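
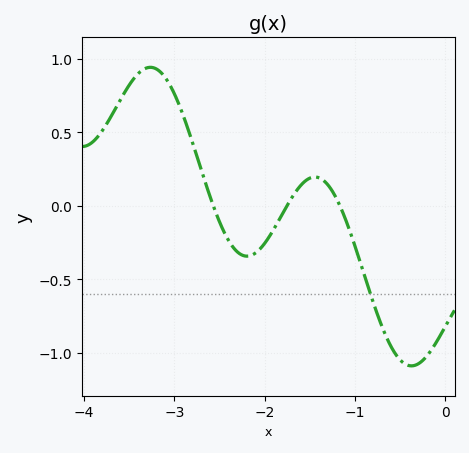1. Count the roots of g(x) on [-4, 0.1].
3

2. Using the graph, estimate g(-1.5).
0.189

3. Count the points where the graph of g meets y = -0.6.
1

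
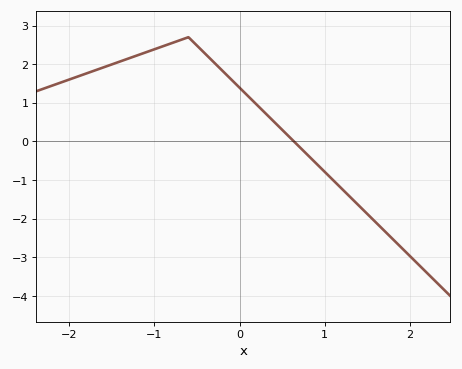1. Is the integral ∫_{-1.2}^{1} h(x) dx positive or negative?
positive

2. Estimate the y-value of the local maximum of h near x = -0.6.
2.7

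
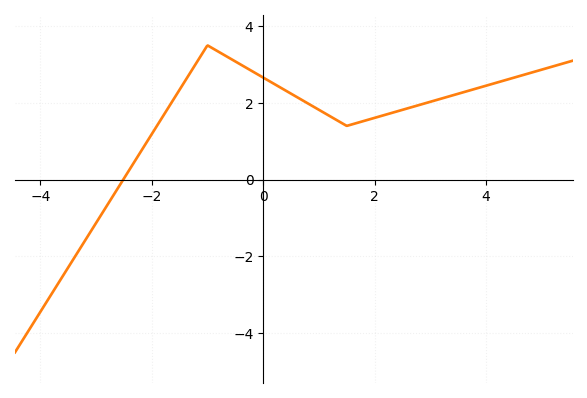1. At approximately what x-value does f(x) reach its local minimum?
1.6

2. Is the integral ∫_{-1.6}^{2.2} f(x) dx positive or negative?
positive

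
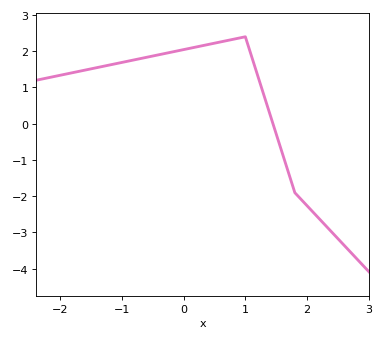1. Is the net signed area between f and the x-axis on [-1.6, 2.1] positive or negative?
positive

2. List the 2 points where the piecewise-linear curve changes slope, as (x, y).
(1, 2.4); (1.8, -1.9)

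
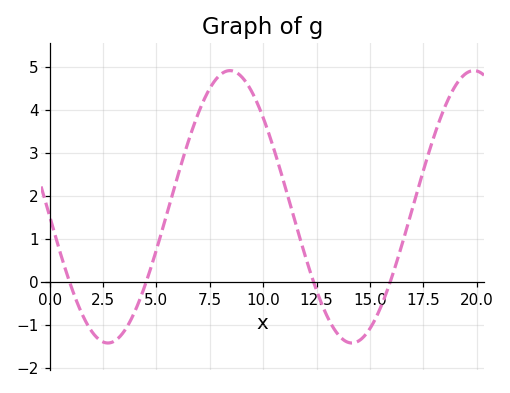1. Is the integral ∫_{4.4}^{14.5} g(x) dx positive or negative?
positive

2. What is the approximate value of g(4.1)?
-0.572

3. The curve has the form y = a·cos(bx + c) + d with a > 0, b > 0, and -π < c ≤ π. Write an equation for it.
y = 3.17cos(0.55x + 1.64) + 1.74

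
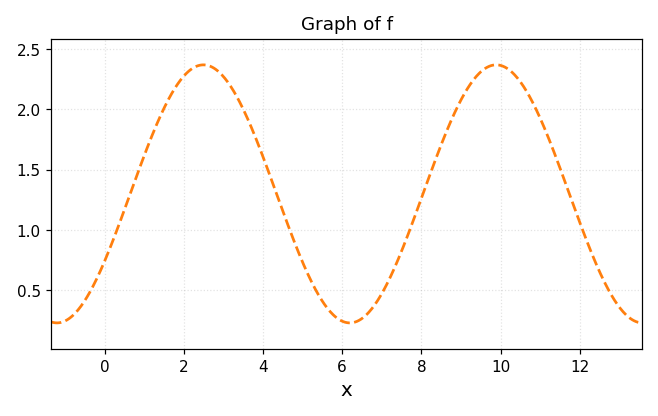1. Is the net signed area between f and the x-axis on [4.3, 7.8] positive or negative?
positive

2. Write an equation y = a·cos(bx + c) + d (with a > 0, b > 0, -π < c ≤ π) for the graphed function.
y = 1.07cos(0.85x - 2.12) + 1.3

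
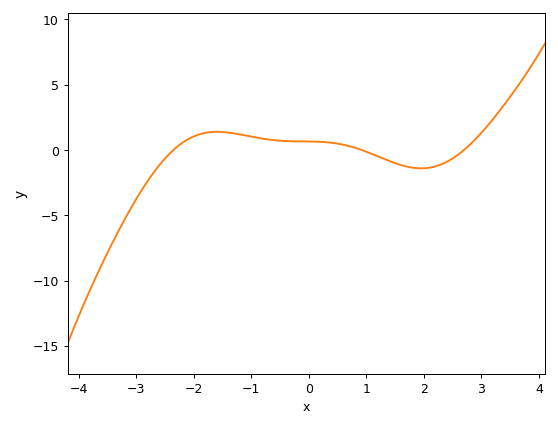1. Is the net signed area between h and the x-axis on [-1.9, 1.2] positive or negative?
positive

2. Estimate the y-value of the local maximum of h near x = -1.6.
1.5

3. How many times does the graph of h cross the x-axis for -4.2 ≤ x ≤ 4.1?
3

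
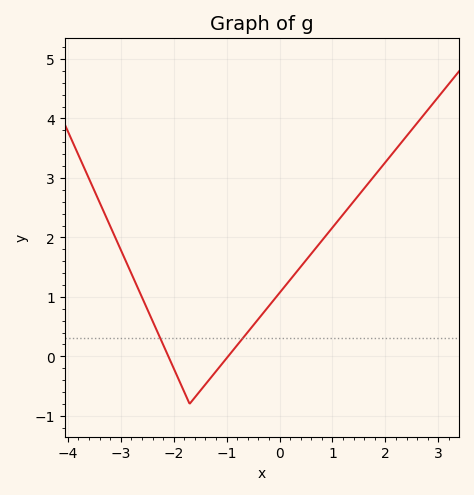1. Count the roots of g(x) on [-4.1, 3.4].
2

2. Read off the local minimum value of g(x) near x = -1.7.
-0.798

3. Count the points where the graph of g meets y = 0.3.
2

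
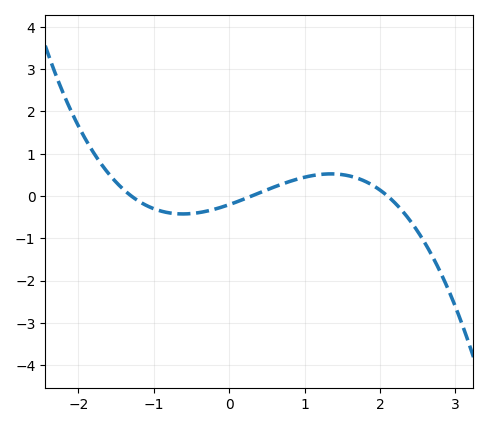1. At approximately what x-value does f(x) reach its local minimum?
-0.6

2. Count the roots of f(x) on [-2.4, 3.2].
3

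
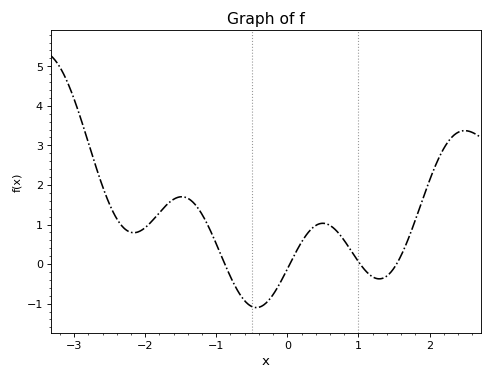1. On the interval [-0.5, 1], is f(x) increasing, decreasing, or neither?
neither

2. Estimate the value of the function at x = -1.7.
1.49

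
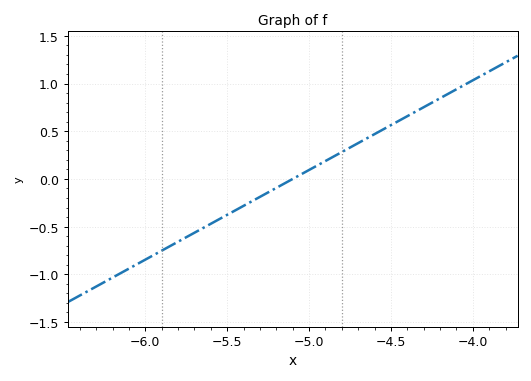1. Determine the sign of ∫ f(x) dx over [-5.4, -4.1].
positive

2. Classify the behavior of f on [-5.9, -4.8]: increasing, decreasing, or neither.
increasing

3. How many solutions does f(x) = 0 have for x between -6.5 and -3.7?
1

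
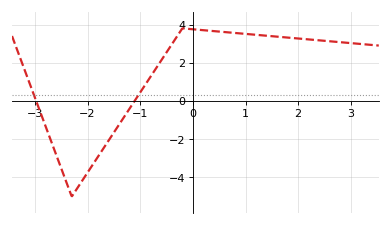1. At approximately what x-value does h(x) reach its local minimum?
-2.3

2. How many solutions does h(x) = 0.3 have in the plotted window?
2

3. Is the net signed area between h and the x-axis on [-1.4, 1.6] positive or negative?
positive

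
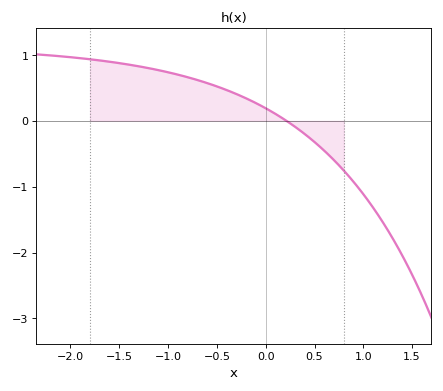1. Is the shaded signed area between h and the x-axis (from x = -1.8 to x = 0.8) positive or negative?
positive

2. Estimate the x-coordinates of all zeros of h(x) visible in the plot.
0.212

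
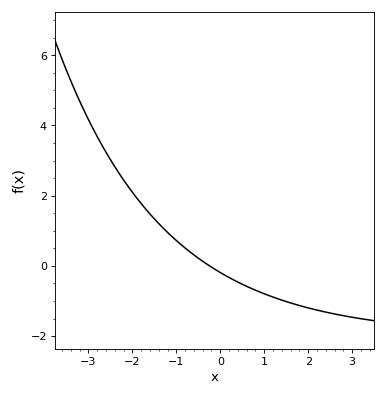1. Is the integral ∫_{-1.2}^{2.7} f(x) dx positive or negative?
negative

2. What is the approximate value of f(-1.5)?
1.4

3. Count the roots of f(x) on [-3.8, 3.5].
1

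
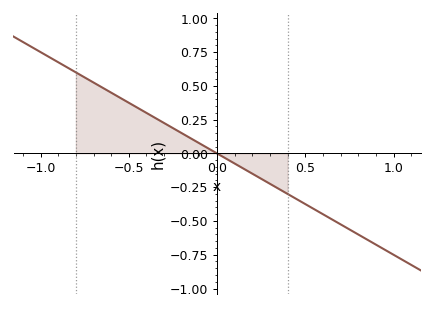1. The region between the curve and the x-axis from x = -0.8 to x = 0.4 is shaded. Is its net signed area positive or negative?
positive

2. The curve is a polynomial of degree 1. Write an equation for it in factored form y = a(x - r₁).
y = -0.75(x - 0)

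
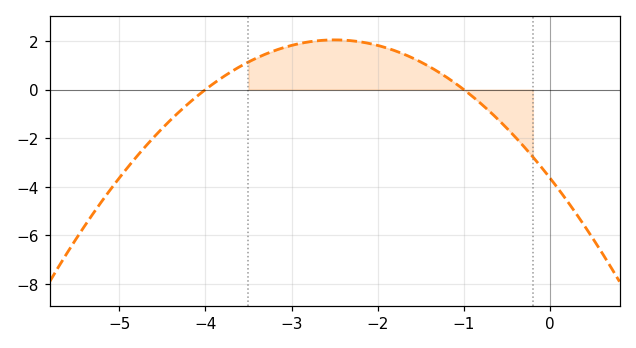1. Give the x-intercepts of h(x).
-4, -1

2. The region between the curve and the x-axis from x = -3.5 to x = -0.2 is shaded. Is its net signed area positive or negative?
positive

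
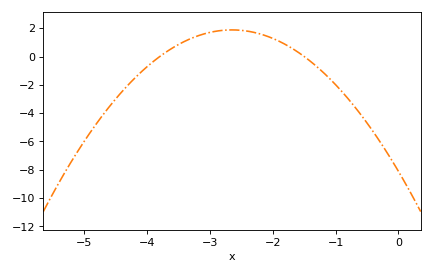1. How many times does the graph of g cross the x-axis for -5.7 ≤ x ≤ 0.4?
2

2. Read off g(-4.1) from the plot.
-1.11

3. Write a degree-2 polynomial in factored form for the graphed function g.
y = -1.42(x + 3.8)(x + 1.5)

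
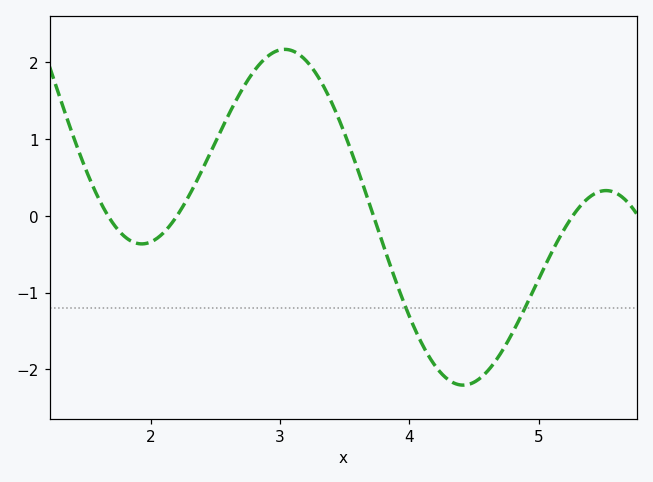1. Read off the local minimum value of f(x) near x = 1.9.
-0.366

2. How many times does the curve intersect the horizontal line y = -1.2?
2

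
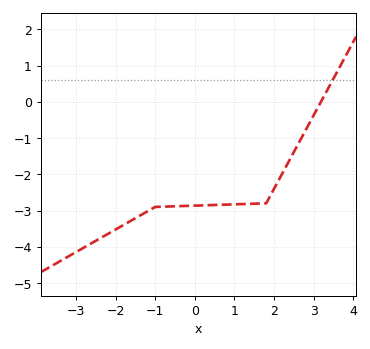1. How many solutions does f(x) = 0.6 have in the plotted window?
1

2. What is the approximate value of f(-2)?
-3.5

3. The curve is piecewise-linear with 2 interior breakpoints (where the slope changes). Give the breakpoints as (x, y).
(-1, -2.9); (1.8, -2.8)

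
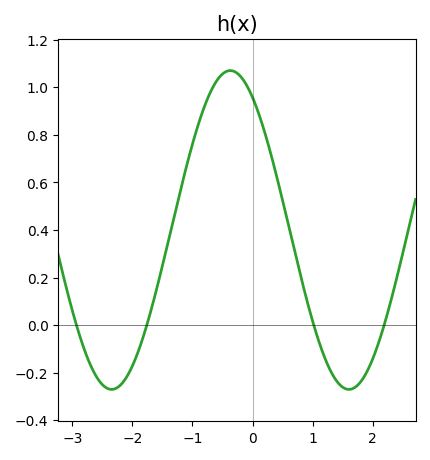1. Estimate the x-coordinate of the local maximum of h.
-0.371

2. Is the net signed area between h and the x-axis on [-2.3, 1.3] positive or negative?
positive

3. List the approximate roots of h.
-2.93, -1.76, 1.02, 2.19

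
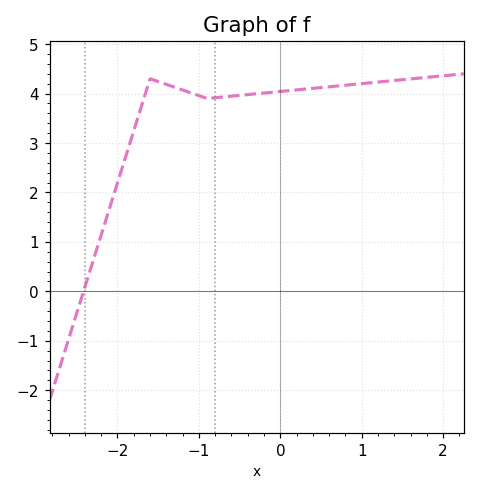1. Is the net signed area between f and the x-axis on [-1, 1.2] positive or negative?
positive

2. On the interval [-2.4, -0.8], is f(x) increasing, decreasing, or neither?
neither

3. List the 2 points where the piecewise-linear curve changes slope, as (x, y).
(-1.6, 4.3); (-0.9, 3.9)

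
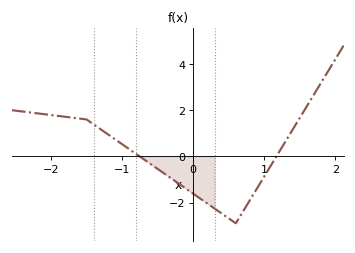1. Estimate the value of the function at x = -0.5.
-0.6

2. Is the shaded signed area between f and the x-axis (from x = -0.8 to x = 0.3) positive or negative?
negative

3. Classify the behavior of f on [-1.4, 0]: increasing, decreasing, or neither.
decreasing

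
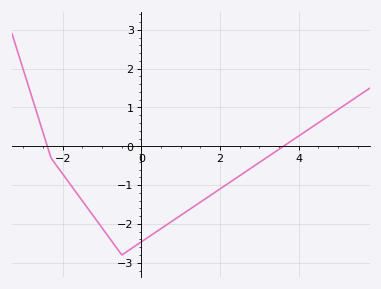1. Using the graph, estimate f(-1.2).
-1.83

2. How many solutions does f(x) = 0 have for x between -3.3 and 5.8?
2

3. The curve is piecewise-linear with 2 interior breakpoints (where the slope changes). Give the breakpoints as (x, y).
(-2.3, -0.3); (-0.5, -2.8)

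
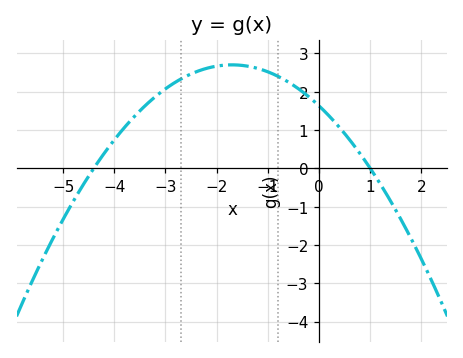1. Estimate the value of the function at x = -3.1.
2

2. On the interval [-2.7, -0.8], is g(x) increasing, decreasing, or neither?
neither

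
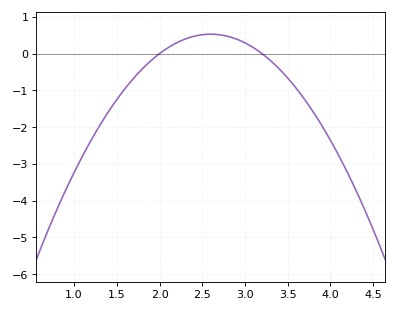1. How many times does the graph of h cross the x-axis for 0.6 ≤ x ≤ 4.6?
2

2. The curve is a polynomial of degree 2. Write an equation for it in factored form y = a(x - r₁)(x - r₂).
y = -1.47(x - 2)(x - 3.2)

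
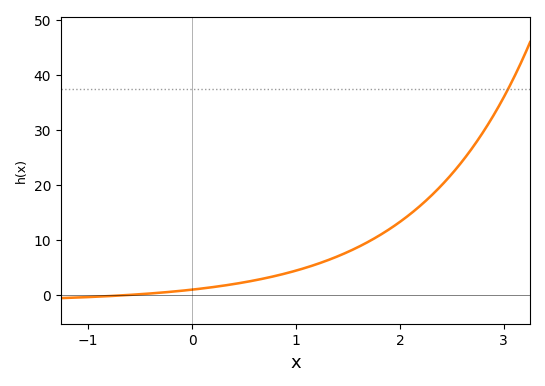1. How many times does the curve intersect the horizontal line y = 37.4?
1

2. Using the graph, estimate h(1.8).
11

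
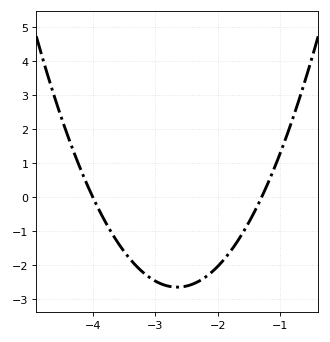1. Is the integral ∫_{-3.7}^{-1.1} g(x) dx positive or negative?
negative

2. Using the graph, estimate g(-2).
-2.03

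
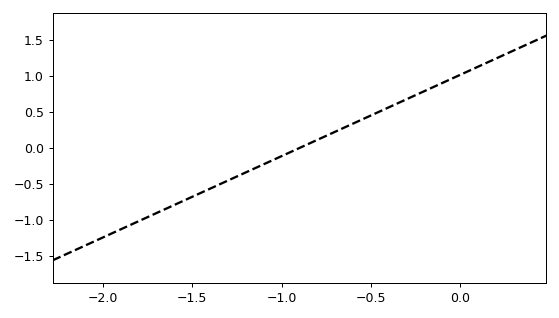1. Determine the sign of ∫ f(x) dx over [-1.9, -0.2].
negative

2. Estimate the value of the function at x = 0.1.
1.13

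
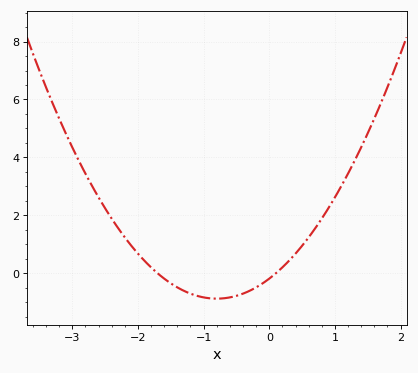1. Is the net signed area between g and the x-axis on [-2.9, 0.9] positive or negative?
positive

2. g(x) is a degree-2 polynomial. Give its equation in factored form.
y = 1.08(x + 1.7)(x - 0.1)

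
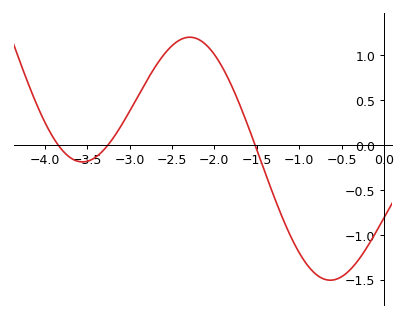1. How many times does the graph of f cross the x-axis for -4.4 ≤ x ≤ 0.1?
3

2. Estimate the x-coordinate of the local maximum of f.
-2.3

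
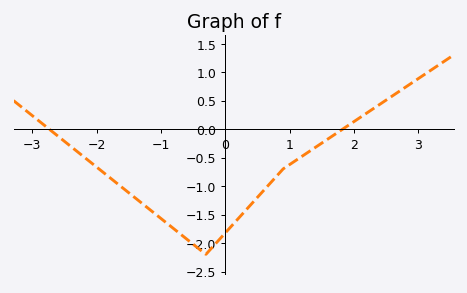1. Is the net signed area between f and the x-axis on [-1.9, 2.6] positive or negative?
negative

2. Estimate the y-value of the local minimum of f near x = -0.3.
-2.2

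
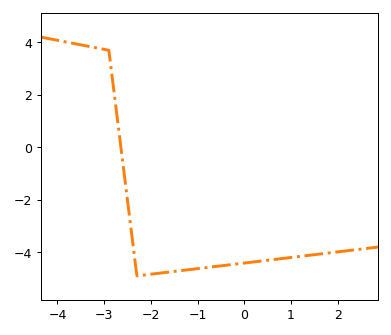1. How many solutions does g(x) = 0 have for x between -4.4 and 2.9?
1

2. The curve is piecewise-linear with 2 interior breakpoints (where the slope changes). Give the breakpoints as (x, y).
(-2.9, 3.7); (-2.3, -4.9)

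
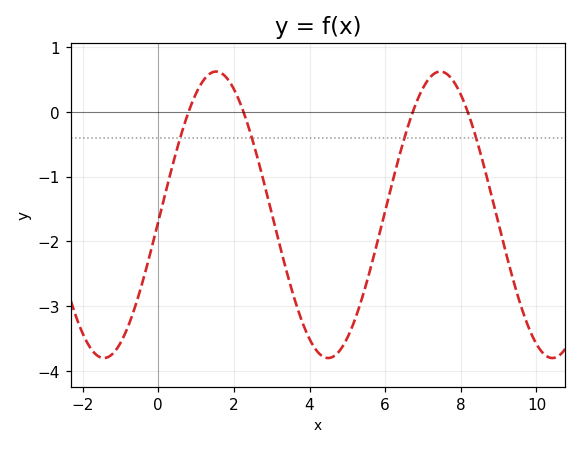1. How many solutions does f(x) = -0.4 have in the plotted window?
4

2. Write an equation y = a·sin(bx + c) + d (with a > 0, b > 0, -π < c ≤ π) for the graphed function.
y = 2.21sin(1.1x - 0.05) - 1.59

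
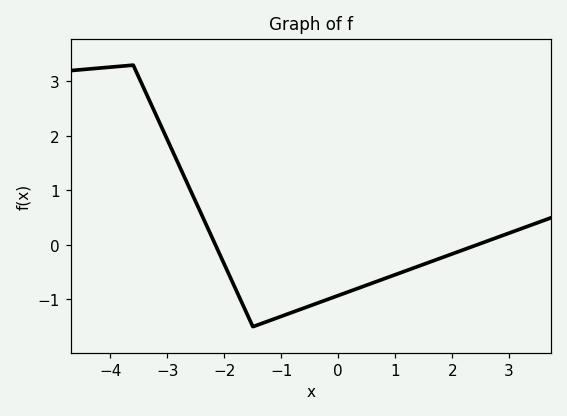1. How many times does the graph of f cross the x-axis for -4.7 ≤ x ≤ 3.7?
2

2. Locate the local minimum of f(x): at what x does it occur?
-1.5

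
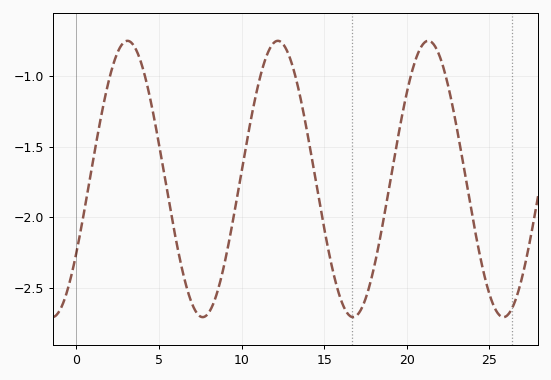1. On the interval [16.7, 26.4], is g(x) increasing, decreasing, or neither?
neither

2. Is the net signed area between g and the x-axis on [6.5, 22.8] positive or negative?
negative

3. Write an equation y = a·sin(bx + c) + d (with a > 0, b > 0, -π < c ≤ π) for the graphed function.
y = 0.98sin(0.69x - 0.562) - 1.73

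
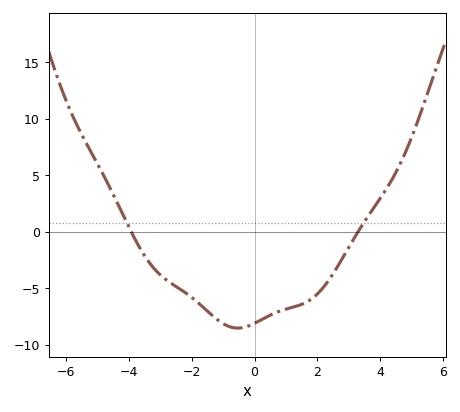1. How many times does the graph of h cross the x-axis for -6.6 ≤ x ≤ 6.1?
2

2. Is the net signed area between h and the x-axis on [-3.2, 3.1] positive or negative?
negative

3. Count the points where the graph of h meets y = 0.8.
2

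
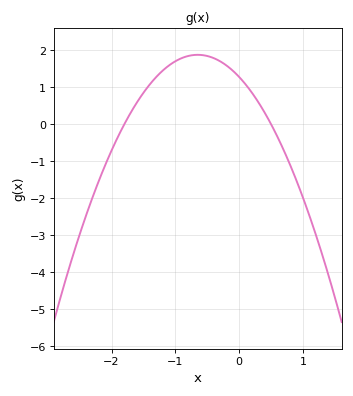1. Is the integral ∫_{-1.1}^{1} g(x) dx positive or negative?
positive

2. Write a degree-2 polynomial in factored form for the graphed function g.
y = -1.42(x + 1.8)(x - 0.5)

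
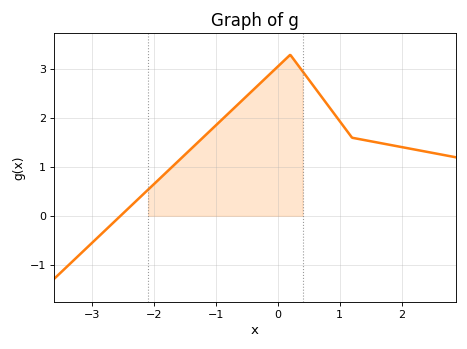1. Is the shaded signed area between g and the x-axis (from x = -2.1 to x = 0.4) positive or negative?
positive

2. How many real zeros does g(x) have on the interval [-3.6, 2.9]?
1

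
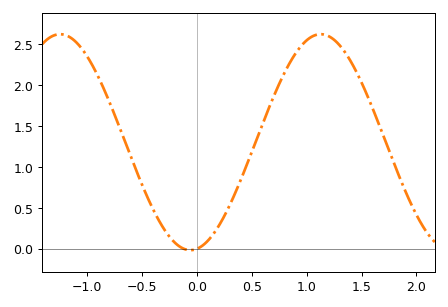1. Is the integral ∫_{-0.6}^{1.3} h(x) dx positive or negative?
positive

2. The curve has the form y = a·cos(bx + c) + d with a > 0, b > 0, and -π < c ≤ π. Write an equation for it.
y = 1.32cos(2.65x - 2.99) + 1.3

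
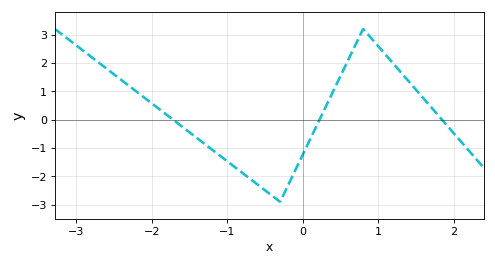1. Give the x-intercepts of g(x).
-1.7, 0.2, 1.8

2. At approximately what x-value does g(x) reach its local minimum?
-0.3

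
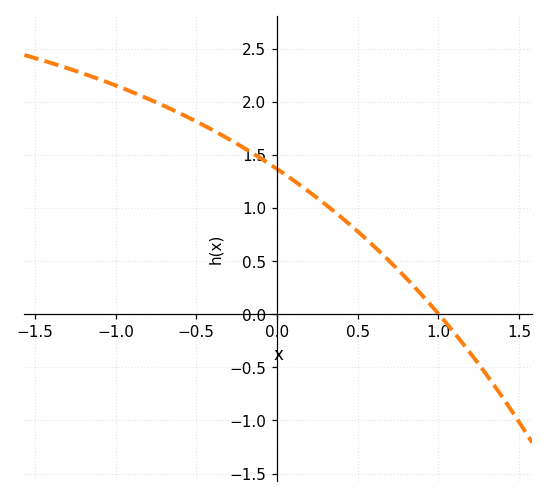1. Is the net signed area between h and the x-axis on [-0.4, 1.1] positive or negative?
positive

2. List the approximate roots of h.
1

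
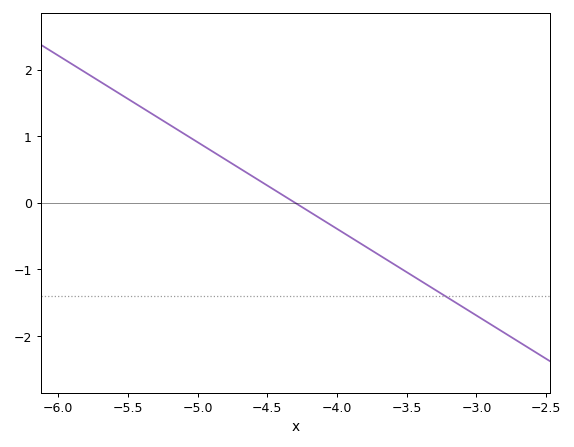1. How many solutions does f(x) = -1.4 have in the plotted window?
1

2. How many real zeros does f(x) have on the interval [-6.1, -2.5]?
1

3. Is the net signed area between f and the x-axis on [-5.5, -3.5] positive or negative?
positive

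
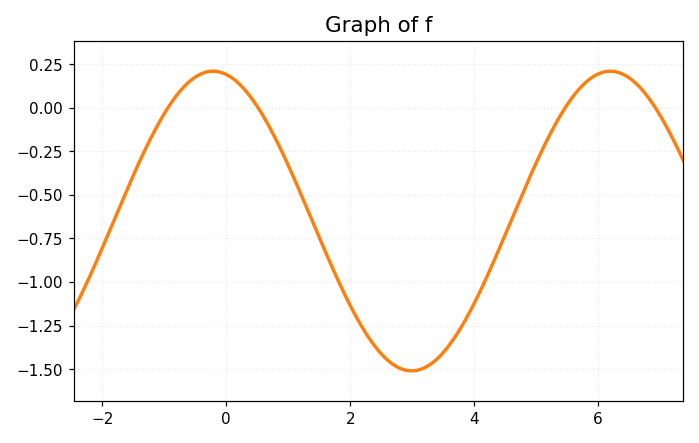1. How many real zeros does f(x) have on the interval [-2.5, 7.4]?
4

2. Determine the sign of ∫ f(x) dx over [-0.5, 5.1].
negative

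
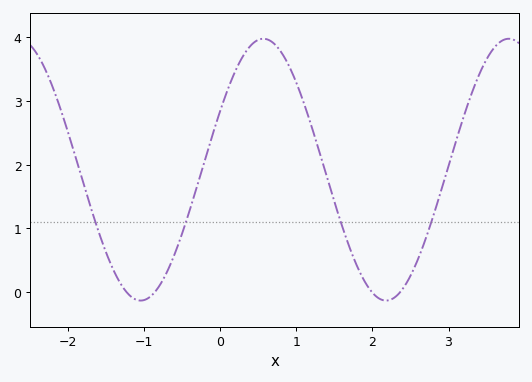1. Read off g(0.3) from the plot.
3.7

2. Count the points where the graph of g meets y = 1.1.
4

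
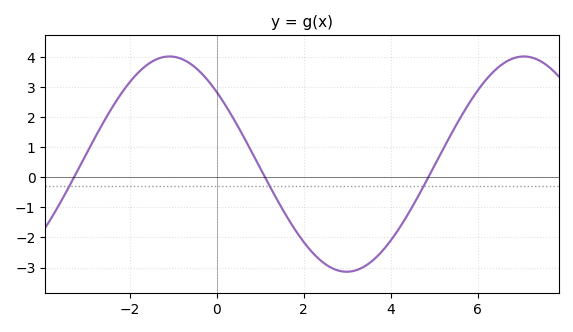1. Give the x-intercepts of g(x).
-3.2, 1.2, 4.8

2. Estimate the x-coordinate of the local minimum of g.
3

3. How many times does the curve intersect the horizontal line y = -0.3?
3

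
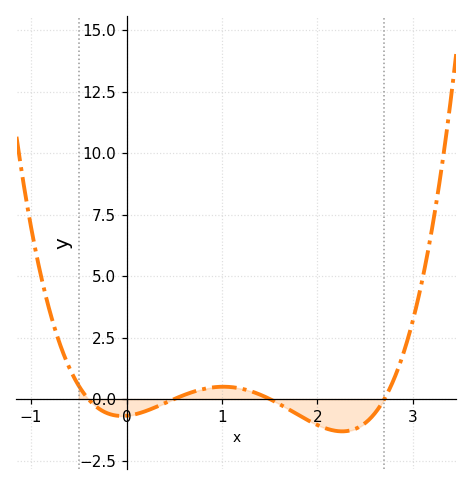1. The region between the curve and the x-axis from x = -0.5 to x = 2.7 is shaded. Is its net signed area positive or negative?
negative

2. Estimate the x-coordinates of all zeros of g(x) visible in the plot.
-0.4, 0.5, 1.5, 2.7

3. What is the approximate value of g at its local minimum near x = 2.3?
-1.32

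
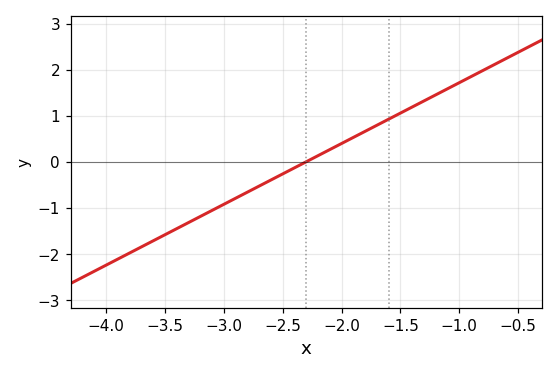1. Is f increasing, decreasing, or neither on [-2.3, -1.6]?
increasing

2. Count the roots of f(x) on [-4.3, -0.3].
1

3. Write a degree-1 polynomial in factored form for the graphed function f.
y = 1.32(x + 2.3)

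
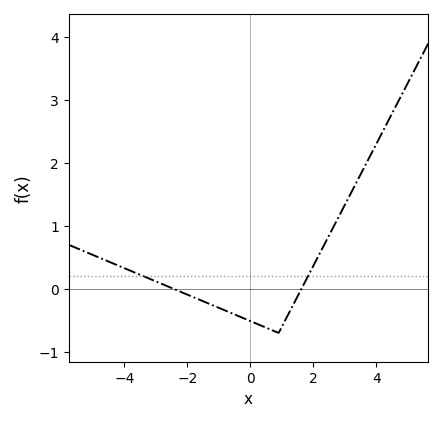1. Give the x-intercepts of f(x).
-2.43, 1.62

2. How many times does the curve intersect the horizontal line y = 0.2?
2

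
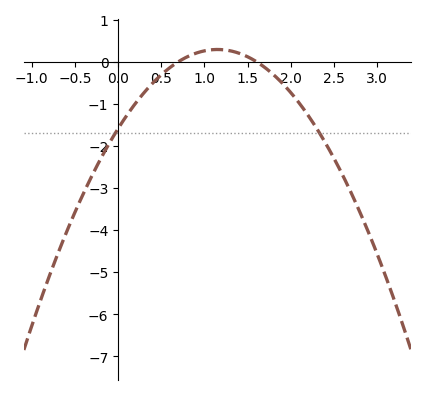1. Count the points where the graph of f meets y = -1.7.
2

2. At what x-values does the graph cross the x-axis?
0.7, 1.6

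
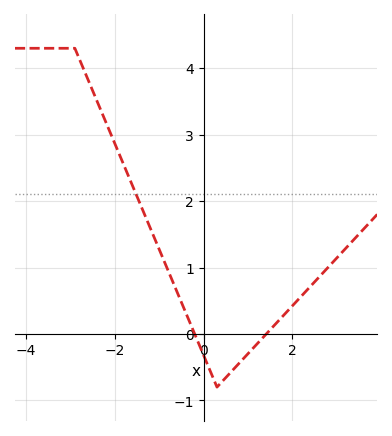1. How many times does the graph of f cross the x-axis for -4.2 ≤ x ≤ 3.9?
2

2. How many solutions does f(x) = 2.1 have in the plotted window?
1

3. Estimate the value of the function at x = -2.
2.87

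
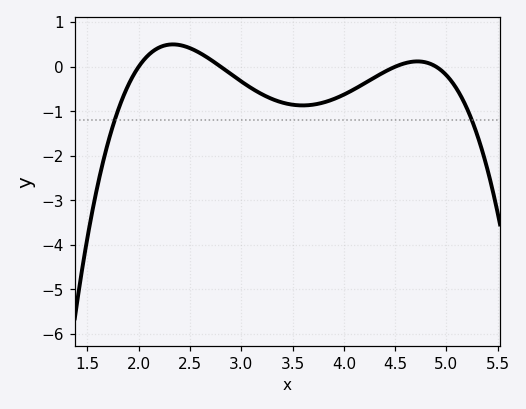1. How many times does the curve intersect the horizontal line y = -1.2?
2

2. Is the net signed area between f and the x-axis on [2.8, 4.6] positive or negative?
negative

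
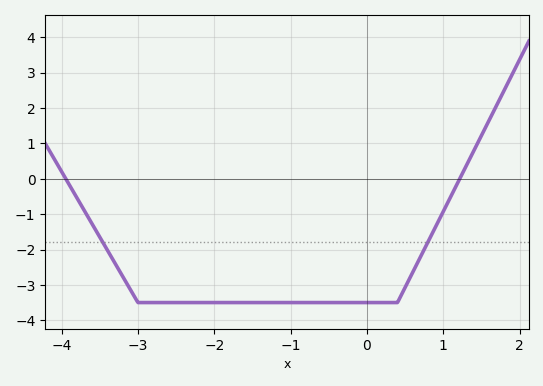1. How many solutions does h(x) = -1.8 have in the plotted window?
2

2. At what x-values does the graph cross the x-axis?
-3.94, 1.21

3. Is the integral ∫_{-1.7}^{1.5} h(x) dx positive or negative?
negative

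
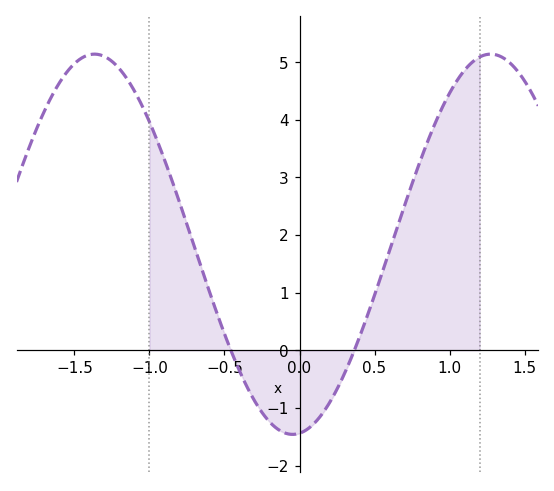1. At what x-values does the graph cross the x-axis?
-0.458, 0.365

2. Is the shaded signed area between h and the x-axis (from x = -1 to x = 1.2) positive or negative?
positive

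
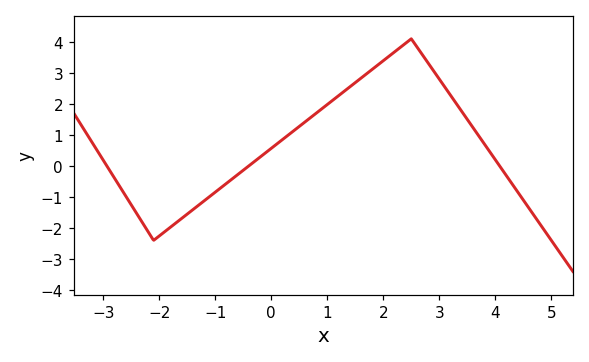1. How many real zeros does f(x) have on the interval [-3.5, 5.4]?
3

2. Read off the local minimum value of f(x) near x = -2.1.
-2.4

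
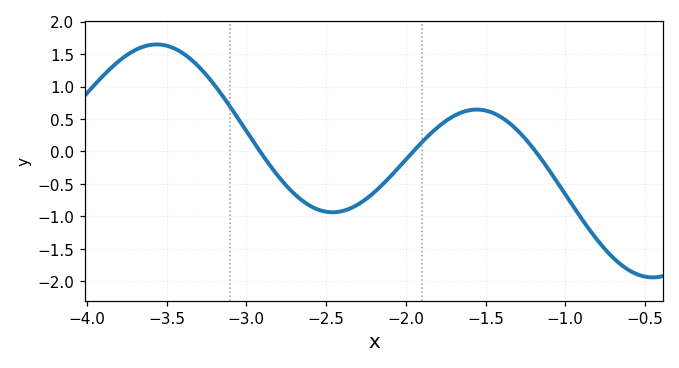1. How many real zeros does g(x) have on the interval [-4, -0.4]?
3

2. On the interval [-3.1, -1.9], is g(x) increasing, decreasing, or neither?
neither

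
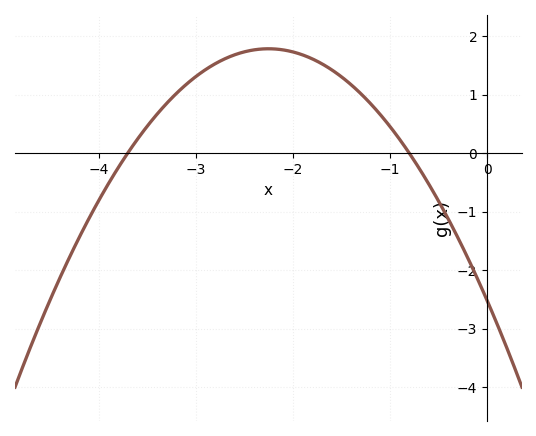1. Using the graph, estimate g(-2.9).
1.4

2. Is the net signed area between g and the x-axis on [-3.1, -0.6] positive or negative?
positive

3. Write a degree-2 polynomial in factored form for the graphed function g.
y = -0.85(x + 3.7)(x + 0.8)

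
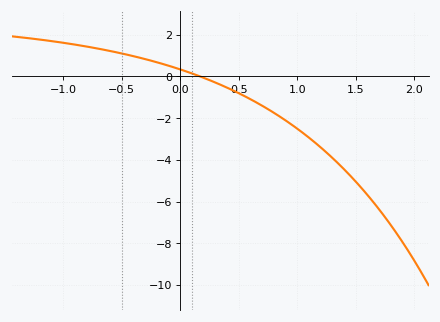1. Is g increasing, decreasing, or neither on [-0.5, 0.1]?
decreasing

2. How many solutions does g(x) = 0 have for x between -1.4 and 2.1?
1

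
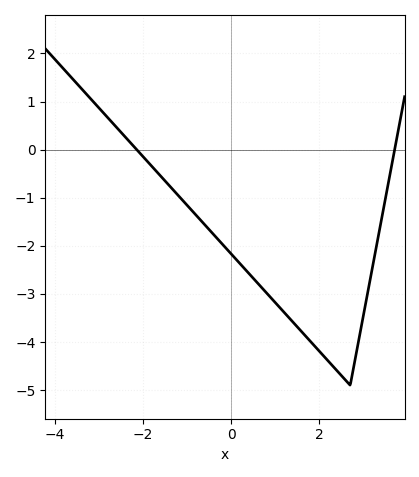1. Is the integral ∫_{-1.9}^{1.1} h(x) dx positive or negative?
negative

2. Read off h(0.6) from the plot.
-2.8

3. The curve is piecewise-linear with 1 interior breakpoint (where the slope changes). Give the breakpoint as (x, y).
(2.7, -4.9)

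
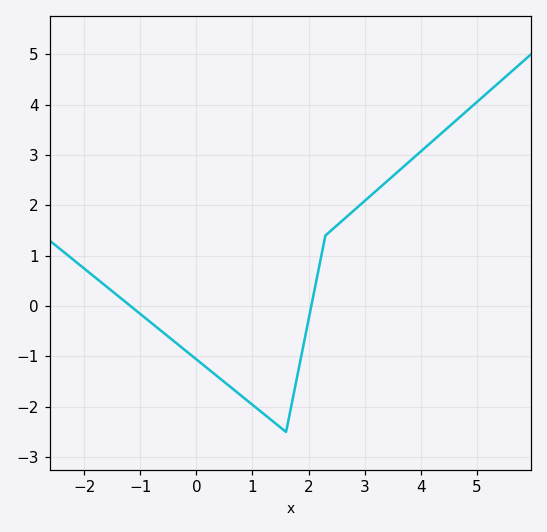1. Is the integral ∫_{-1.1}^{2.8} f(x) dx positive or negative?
negative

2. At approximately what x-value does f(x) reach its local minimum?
1.6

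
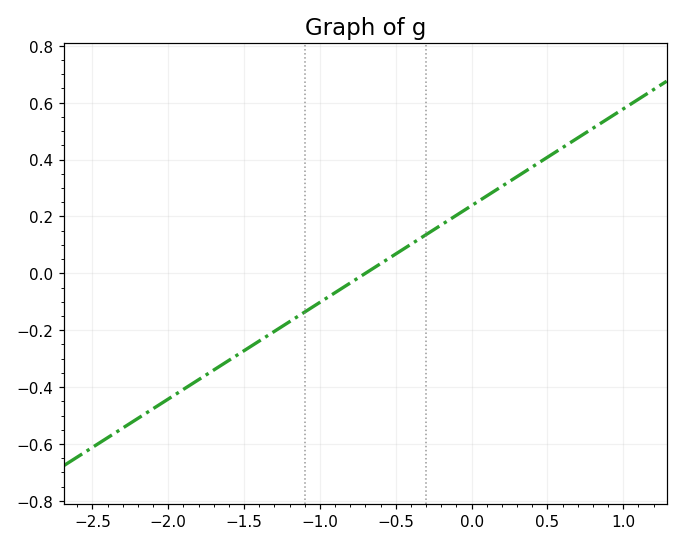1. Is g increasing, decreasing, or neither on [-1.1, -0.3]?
increasing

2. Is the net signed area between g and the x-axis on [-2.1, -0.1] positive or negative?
negative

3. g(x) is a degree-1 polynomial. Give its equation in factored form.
y = 0.34(x + 0.7)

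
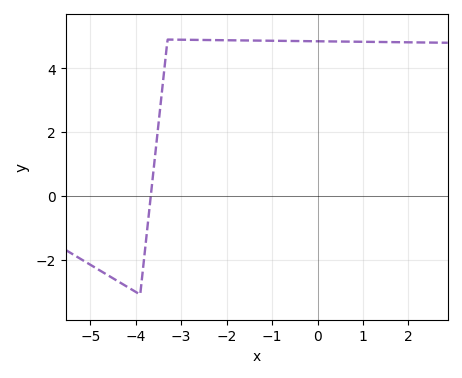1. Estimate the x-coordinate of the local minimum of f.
-3.9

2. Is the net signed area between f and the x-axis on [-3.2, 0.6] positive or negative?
positive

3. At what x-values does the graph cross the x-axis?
-3.67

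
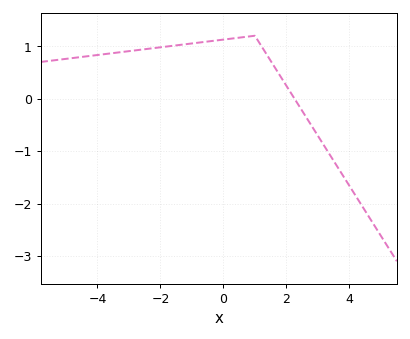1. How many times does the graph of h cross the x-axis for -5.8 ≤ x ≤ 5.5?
1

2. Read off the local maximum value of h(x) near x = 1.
1.2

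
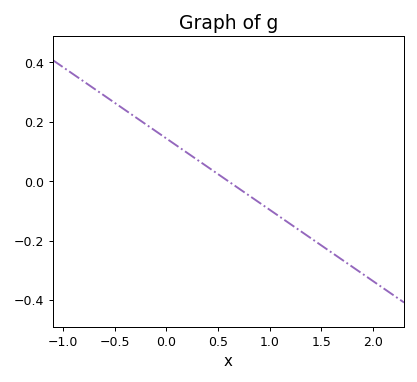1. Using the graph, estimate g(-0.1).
0.168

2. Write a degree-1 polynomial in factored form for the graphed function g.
y = -0.24(x - 0.6)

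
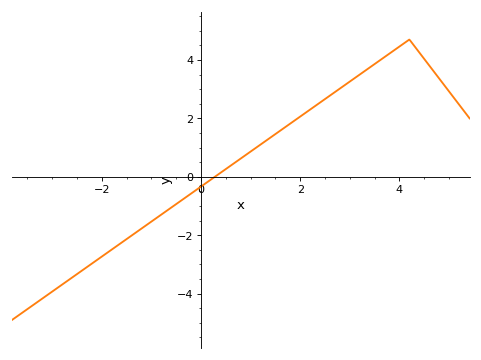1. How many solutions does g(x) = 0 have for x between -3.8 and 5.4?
1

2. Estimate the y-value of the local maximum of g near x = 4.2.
4.7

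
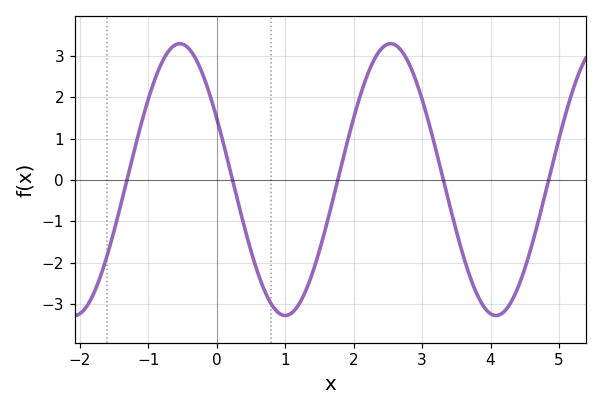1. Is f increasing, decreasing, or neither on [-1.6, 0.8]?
neither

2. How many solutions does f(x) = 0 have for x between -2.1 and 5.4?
5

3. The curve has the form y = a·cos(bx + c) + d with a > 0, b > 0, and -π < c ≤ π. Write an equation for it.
y = 3.28cos(2x + 1.1) + 0.01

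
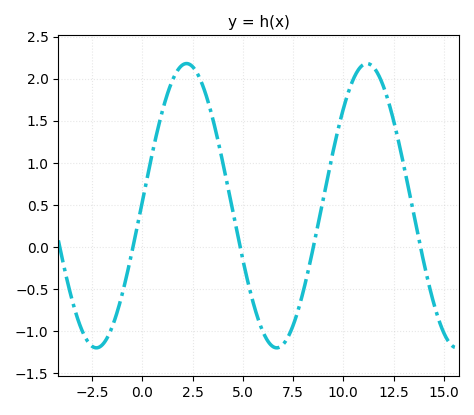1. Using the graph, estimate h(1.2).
1.78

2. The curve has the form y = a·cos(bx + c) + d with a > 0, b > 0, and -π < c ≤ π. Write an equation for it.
y = 1.69cos(0.7x - 1.54) + 0.49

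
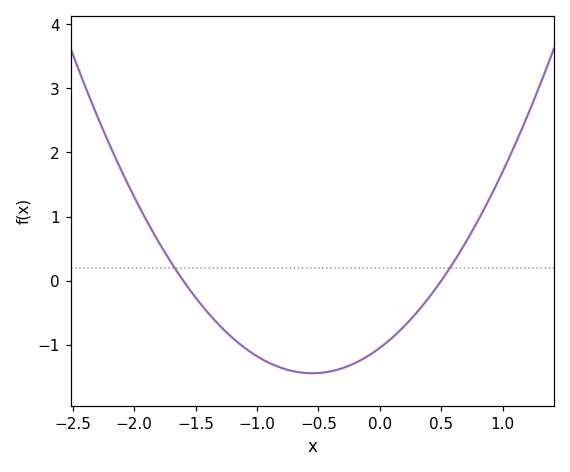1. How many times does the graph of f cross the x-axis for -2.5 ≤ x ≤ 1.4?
2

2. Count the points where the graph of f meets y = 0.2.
2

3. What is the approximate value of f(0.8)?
0.9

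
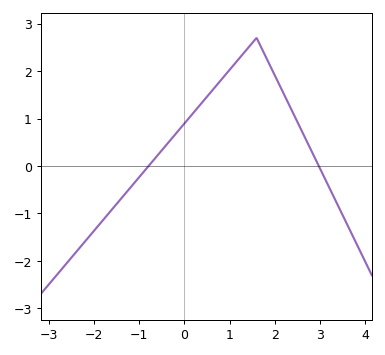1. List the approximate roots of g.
-0.793, 2.98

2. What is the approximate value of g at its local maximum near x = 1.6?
2.7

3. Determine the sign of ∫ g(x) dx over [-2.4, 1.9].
positive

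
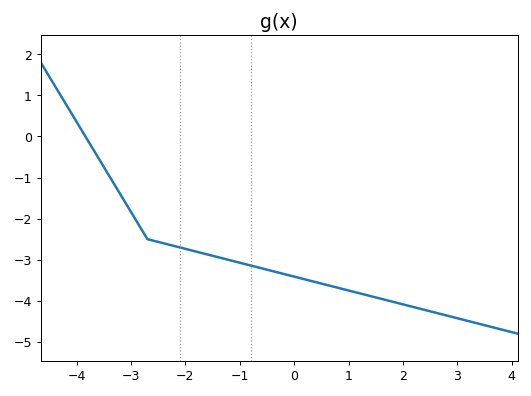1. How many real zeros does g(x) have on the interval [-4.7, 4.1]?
1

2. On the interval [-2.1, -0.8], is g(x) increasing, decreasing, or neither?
decreasing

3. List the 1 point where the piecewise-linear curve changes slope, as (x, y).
(-2.7, -2.5)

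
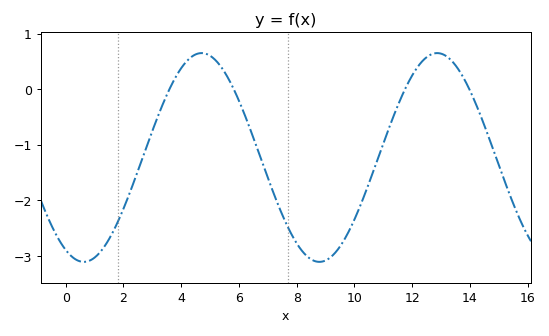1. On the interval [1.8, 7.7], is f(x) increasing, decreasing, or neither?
neither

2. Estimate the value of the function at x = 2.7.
-1.18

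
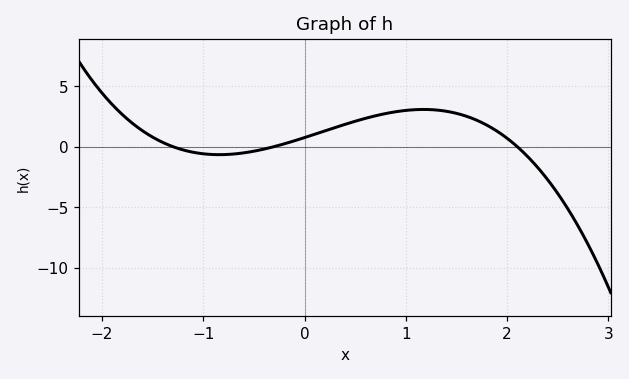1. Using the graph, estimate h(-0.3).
0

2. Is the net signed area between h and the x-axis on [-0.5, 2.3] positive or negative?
positive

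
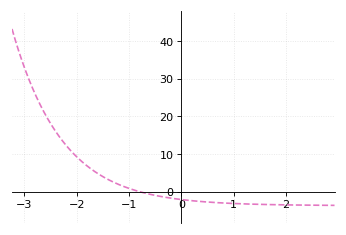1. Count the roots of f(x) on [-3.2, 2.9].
1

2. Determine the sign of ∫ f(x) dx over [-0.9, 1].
negative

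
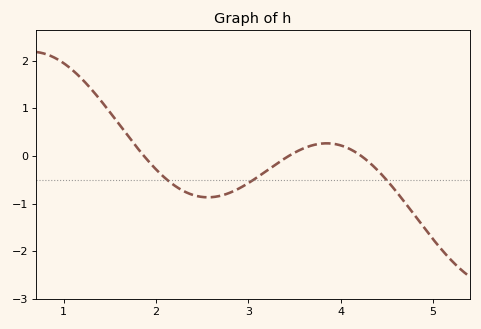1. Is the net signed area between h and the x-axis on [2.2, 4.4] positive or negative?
negative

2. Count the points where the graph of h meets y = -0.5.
3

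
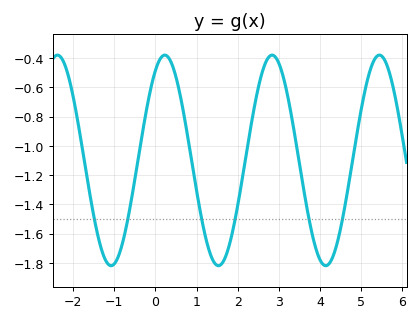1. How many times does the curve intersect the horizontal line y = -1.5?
6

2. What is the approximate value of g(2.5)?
-0.602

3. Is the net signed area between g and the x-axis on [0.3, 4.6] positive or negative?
negative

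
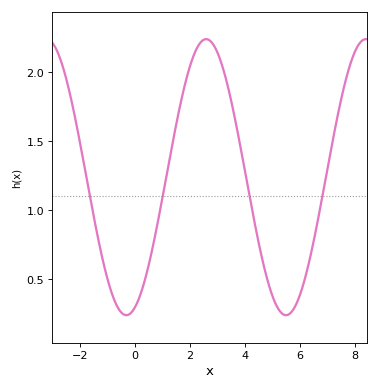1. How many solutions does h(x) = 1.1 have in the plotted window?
4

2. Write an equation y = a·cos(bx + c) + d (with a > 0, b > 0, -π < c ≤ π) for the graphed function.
y = 1cos(1.1x - 2.8) + 1.24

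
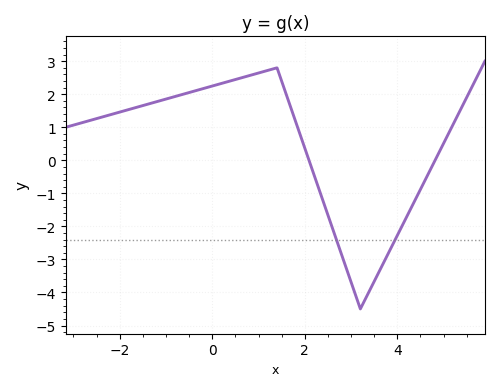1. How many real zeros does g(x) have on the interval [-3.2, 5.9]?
2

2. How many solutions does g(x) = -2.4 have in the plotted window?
2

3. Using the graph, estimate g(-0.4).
2.09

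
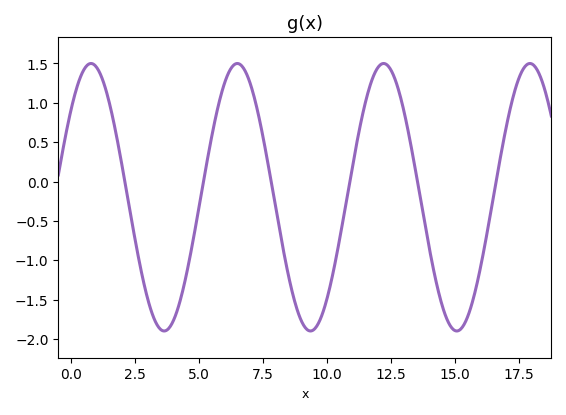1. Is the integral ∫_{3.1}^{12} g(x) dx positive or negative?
negative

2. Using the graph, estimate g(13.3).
0.45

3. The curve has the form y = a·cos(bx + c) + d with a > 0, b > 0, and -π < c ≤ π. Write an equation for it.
y = 1.7cos(1.1x - 0.87) - 0.2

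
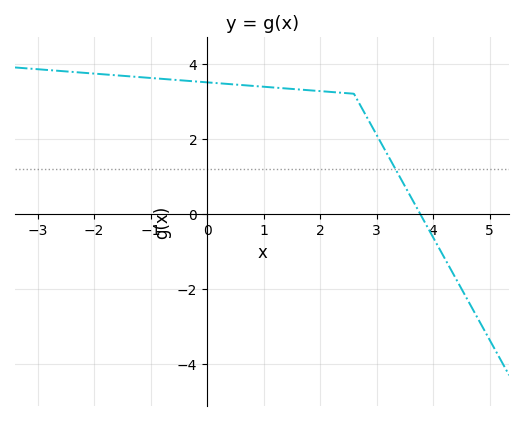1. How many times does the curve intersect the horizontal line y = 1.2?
1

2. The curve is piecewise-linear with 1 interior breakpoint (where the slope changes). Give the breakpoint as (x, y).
(2.6, 3.2)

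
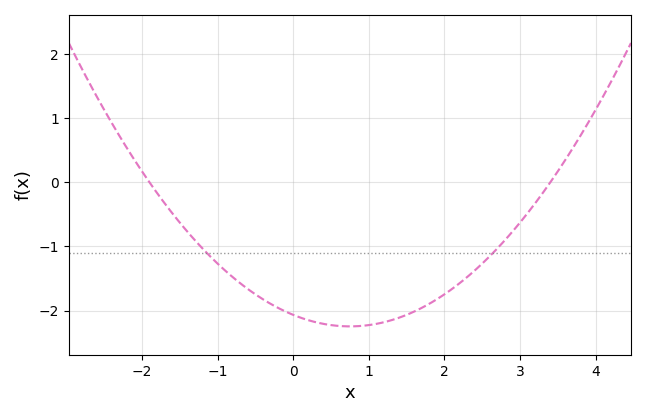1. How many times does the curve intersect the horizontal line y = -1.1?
2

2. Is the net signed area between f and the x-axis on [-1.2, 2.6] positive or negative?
negative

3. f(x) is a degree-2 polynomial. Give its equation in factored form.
y = 0.32(x + 1.9)(x - 3.4)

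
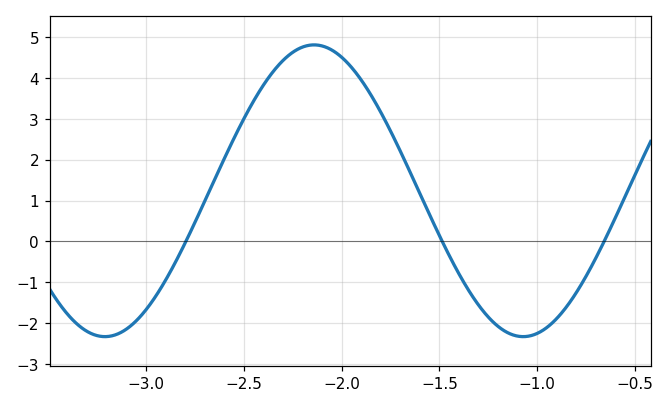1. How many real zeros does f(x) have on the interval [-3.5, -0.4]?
3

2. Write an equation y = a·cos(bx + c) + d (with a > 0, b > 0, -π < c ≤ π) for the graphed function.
y = 3.57cos(2.9x + 0.01) + 1.24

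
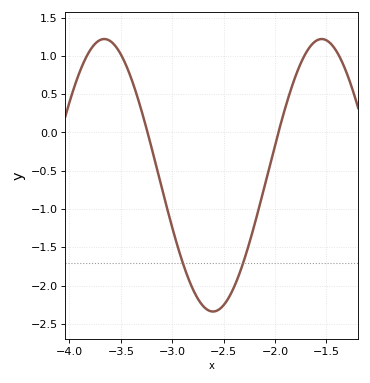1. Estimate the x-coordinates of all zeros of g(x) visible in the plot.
-3.25, -1.95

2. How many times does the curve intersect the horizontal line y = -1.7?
2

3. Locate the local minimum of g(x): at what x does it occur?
-2.6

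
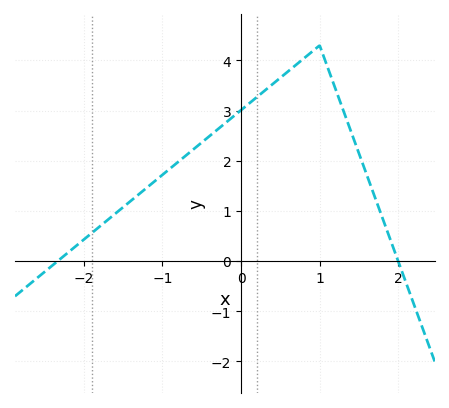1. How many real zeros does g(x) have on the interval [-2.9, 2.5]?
2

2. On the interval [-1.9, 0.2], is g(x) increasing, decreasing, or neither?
increasing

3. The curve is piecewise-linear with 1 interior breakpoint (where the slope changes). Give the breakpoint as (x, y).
(1, 4.3)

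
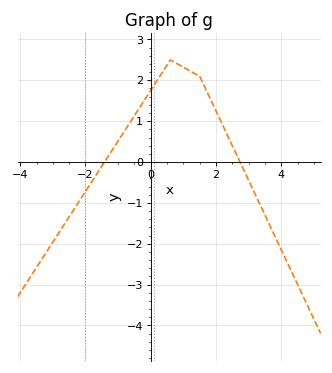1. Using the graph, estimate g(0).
1.76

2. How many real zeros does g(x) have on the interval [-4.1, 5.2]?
2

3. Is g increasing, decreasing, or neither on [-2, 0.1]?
increasing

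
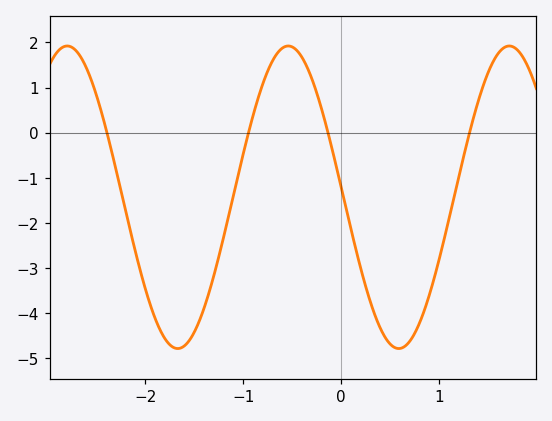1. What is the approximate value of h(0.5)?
-4.7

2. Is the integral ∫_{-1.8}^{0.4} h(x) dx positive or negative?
negative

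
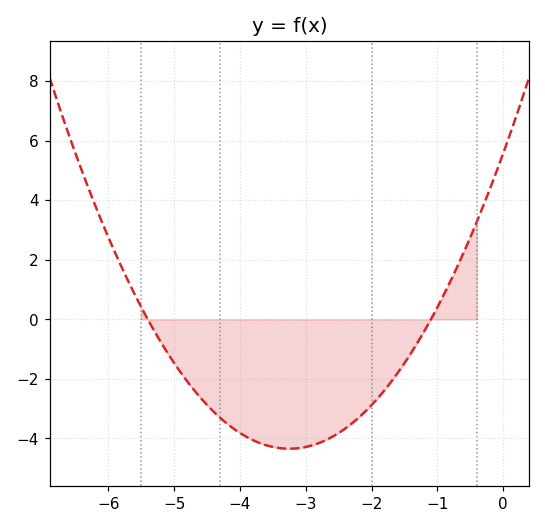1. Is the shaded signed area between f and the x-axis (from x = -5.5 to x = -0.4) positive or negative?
negative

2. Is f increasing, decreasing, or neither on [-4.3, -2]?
neither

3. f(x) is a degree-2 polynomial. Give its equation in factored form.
y = 0.94(x + 5.4)(x + 1.1)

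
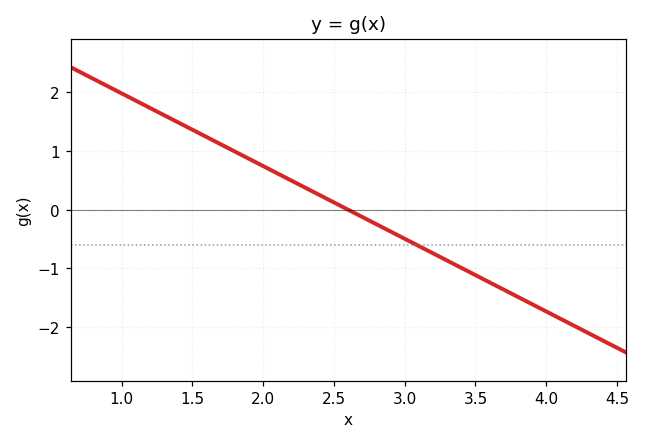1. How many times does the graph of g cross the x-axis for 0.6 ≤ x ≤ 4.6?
1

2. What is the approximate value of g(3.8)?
-1.49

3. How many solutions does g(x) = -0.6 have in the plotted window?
1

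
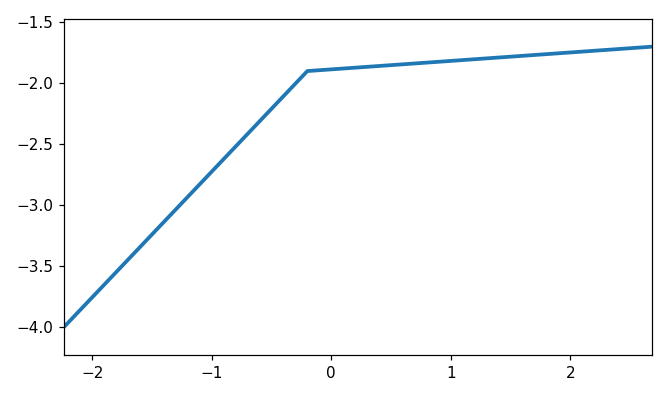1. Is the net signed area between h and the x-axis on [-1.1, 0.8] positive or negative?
negative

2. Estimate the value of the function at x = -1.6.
-3.35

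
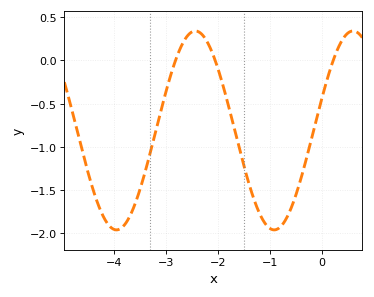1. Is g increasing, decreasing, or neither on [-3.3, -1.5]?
neither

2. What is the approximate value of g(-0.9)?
-1.95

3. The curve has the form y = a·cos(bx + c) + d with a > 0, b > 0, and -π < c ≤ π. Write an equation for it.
y = 1.15cos(2.1x - 1.2) - 0.81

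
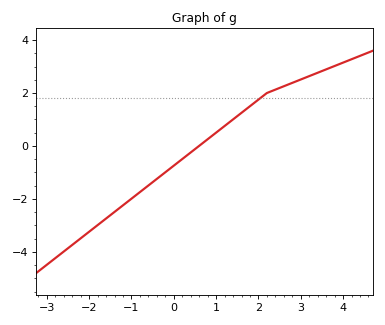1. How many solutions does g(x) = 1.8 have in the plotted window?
1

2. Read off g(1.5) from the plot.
1.2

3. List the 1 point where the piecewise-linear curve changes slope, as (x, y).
(2.2, 2)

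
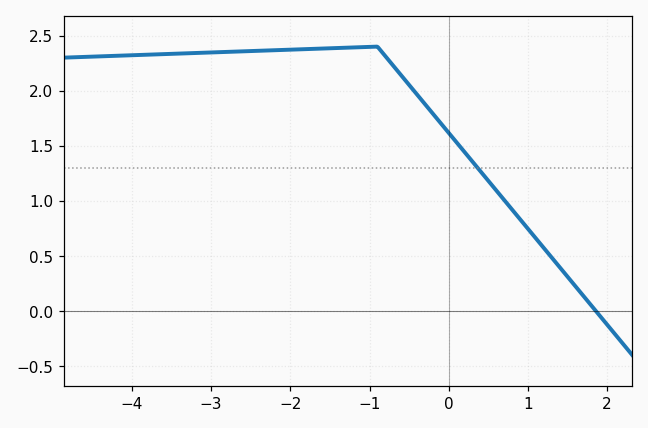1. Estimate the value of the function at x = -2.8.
2.35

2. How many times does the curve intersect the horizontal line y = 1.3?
1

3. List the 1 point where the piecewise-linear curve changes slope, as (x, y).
(-0.9, 2.4)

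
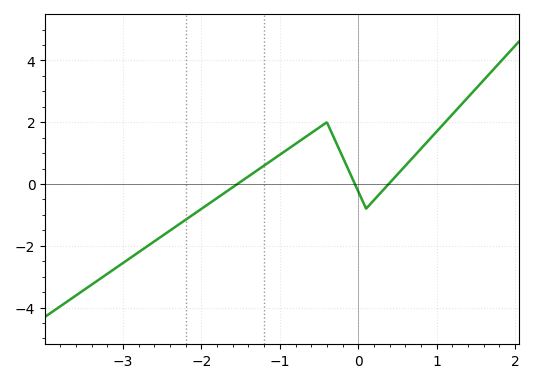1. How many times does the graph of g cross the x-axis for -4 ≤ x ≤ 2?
3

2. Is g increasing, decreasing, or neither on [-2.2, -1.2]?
increasing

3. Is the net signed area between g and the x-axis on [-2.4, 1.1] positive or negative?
positive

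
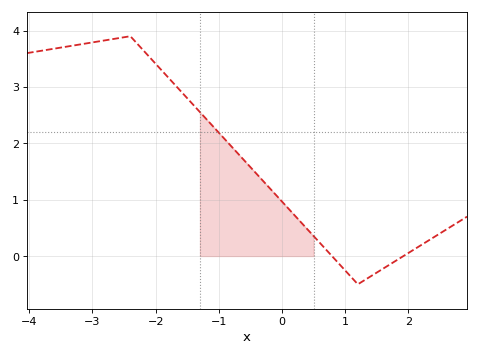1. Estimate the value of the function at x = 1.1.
-0.378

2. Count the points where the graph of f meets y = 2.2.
1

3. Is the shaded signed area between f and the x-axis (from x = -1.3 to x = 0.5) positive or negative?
positive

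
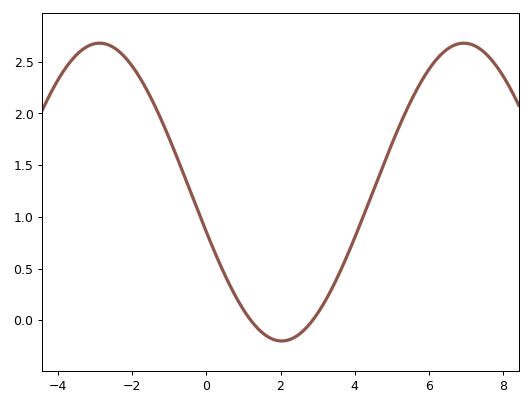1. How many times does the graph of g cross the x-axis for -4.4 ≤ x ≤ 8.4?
2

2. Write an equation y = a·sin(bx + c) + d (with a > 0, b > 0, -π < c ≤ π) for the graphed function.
y = 1.44sin(0.64x - 2.87) + 1.24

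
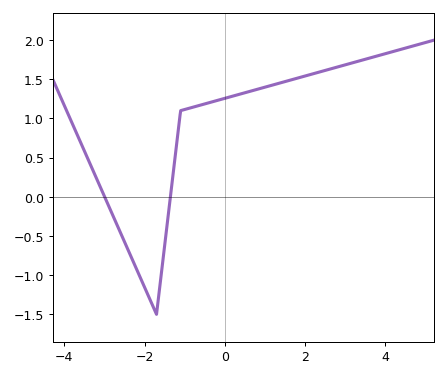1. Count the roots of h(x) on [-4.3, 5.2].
2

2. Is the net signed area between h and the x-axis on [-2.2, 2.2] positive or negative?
positive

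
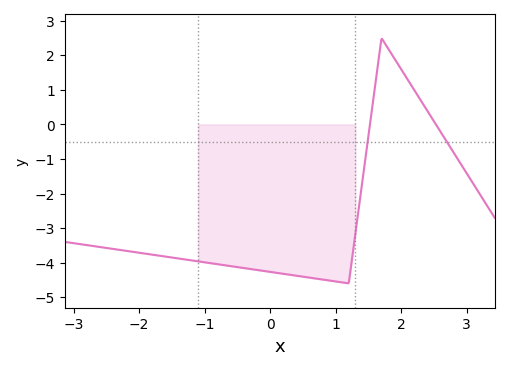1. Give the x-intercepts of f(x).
1.5, 2.5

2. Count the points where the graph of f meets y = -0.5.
2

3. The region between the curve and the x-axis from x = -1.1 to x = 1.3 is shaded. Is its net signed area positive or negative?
negative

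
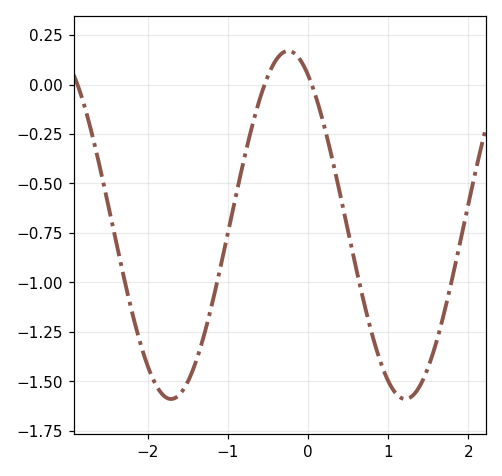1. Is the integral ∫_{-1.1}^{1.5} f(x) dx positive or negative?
negative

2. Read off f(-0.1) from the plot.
0.127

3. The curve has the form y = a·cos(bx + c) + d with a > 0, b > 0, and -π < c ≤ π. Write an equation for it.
y = 0.88cos(2.15x + 0.53) - 0.71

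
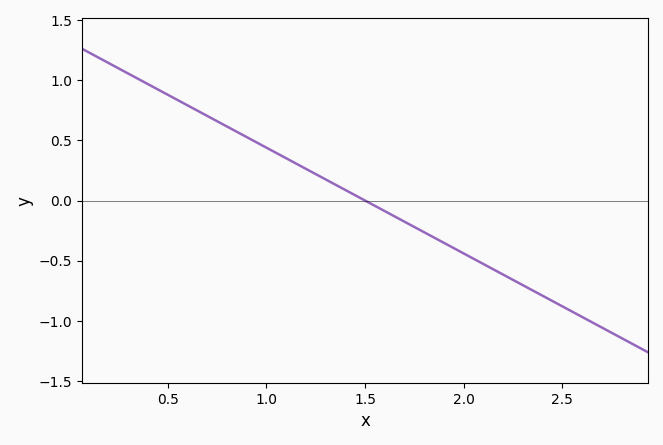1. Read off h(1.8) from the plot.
-0.25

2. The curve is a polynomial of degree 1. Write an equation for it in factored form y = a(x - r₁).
y = -0.88(x - 1.5)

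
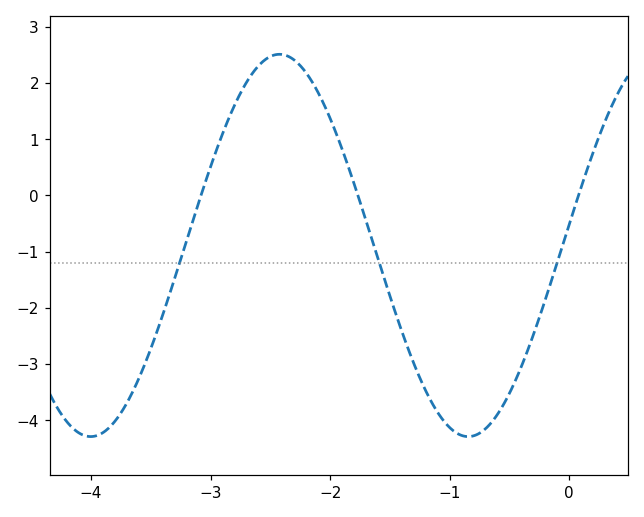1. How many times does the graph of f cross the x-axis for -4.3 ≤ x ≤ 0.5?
3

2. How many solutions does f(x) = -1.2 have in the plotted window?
3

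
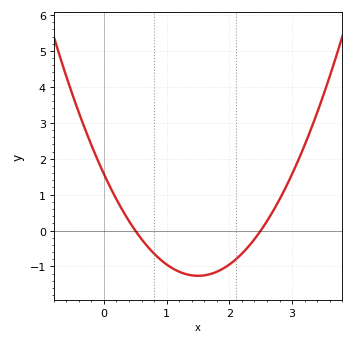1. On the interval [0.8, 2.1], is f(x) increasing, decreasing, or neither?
neither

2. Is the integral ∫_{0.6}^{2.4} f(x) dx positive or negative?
negative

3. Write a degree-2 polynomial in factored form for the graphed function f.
y = 1.26(x - 0.5)(x - 2.5)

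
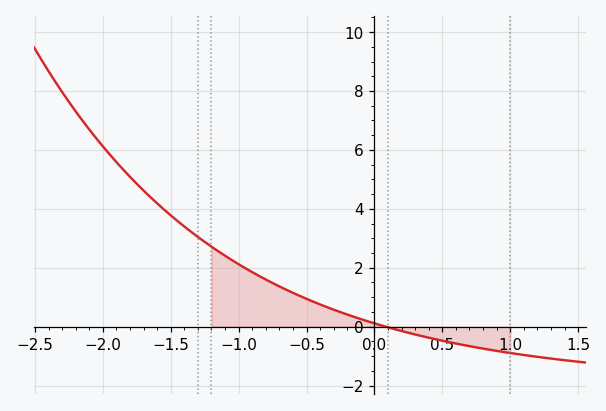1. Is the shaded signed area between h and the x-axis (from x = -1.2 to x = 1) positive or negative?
positive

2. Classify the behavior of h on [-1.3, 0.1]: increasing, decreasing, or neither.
decreasing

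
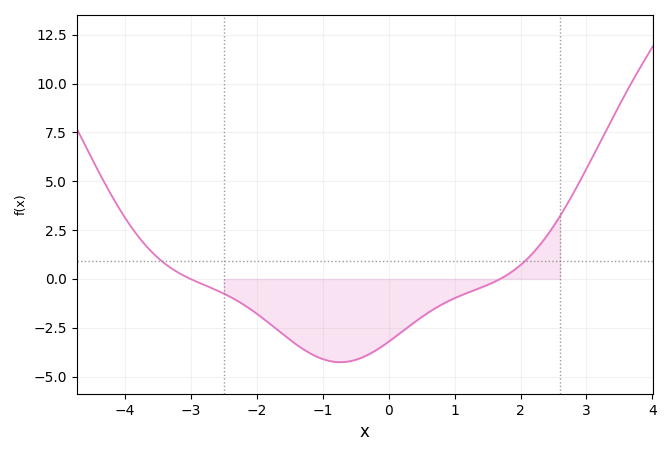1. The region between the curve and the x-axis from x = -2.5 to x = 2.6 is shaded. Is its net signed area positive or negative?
negative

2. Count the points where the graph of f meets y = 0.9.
2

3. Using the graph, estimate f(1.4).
-0.445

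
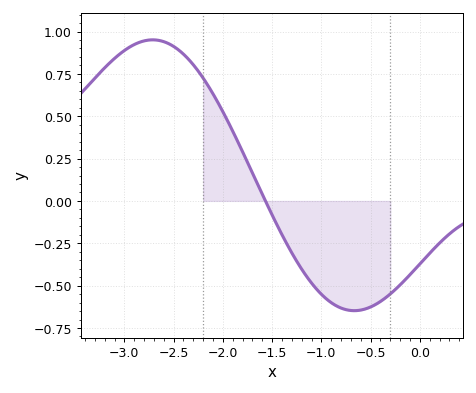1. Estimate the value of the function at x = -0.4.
-0.593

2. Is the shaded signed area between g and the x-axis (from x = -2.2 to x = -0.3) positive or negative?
negative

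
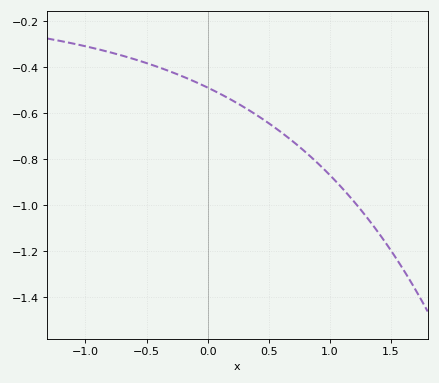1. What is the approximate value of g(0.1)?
-0.52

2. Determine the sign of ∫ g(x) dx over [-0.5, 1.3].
negative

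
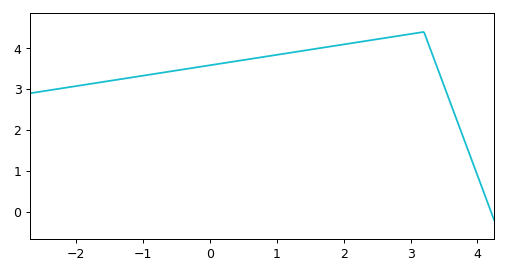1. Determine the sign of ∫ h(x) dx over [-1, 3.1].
positive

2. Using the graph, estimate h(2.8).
4.3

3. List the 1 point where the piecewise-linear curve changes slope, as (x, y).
(3.2, 4.4)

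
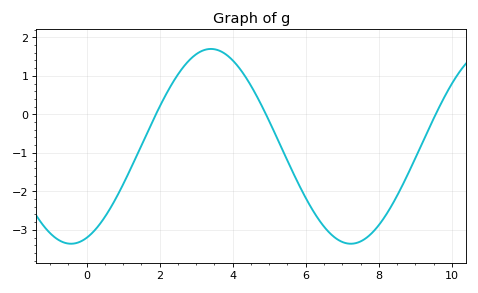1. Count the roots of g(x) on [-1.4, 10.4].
3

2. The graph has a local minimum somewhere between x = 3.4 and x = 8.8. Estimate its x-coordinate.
7.23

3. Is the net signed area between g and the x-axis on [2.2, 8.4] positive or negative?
negative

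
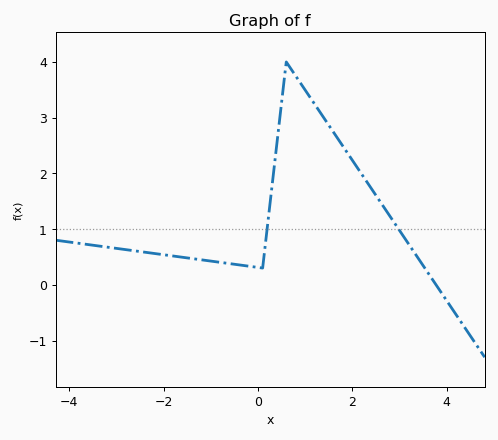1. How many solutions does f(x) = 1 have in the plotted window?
2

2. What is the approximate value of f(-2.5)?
0.6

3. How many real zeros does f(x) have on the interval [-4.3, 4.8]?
1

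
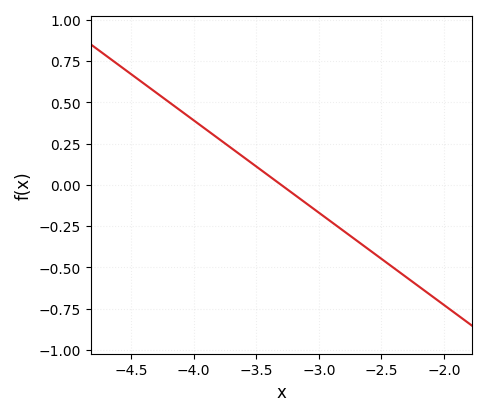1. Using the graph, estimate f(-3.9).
0.336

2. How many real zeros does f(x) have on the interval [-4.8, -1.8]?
1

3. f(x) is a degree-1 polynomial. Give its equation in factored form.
y = -0.56(x + 3.3)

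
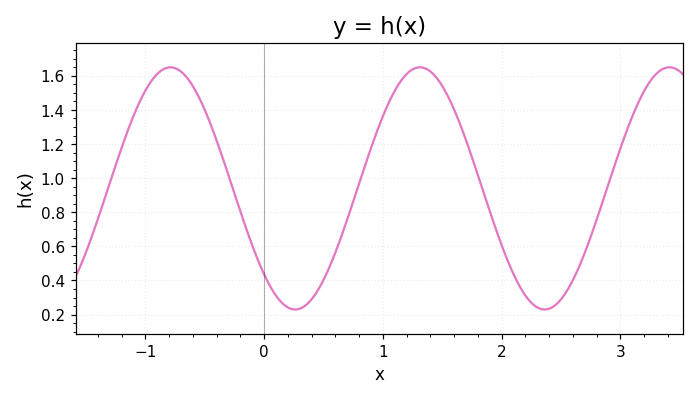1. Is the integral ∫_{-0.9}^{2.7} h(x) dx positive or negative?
positive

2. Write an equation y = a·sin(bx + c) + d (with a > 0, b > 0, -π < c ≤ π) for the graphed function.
y = 0.71sin(2.99x - 2.35) + 0.94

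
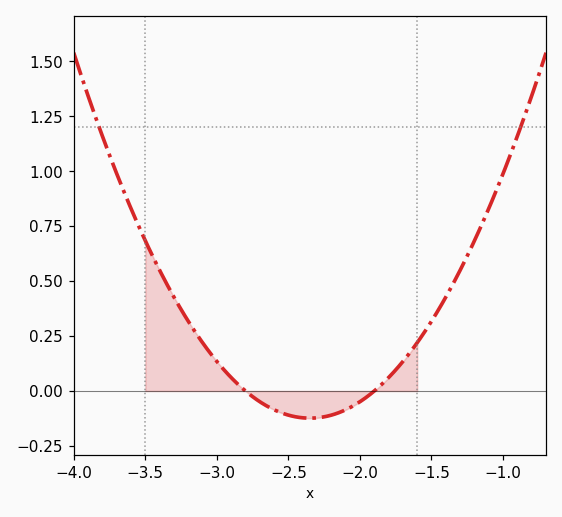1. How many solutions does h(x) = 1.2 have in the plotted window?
2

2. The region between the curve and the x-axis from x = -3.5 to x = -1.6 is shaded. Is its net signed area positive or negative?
positive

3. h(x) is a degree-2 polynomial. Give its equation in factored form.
y = 0.61(x + 2.8)(x + 1.9)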